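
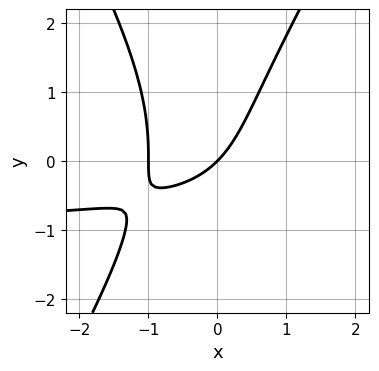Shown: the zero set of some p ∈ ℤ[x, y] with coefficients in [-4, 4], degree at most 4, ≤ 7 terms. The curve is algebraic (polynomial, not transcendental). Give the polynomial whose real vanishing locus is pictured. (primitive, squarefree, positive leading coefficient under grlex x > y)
(a) deg p = 3.
(b) Reading off the gridlines: it meets the y-axis at y = 0 (among the integer gridlines); the x-axis gridline crossings are at x ∈ {-1, 0}.
(c) Matching integer coefficients to the picture gives p.

3*x^2*y - y^3 + 3*x^2 + 3*x - 3*y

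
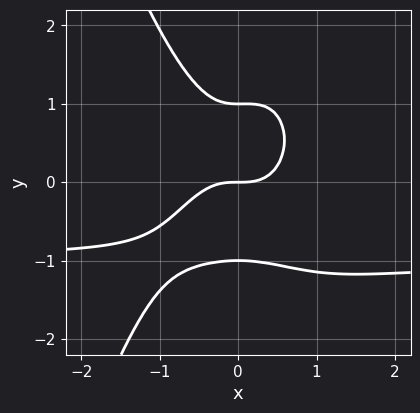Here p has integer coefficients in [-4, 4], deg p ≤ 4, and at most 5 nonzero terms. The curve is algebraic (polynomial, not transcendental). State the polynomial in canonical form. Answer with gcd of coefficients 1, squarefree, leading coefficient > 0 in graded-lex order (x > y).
3*x^3*y + 3*x^3 - x^2*y + 2*y^3 - 2*y

1. Degree: the shape is more complex than any degree-3 curve, so deg p = 4.
2. Reading off the gridlines: among the integer gridlines, it crosses the y-axis at y ∈ {-1, 0, 1}; it meets the x-axis at x = 0 (among the integer gridlines).
3. These observations pin down the coefficients.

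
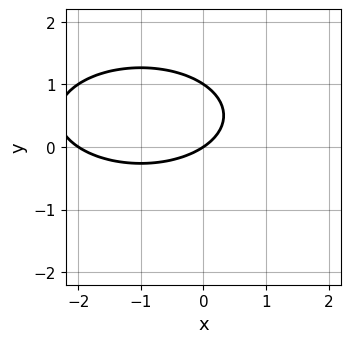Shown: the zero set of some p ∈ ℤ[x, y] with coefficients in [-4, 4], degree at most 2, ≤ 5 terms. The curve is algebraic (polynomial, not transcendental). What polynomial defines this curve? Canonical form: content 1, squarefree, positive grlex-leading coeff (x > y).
x^2 + 3*y^2 + 2*x - 3*y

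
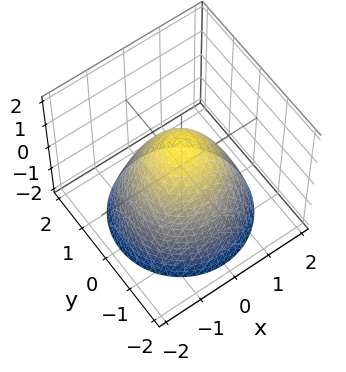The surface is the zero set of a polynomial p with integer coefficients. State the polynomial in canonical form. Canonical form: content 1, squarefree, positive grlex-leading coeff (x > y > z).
1. deg p = 2. No degree-1 surface has this shape.
2. Symmetries: rotational symmetry about the z-axis ⇒ p depends on x, y only through x² + y².
3. From the axis intercepts and sections: among the integer gridlines, it crosses the y-axis at y ∈ {-1, 1}; a circular section at z = -2 has radius between 1 and 2; it meets the z-axis at z = 1 (among the integer gridlines).
4. Assembling these constraints gives the stated polynomial. Check: (1, 0, 0) on the x-axis lies on the surface, and p(1, 0, 0) = 0. ✓

x^2 + y^2 + z - 1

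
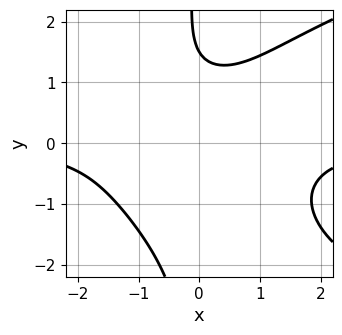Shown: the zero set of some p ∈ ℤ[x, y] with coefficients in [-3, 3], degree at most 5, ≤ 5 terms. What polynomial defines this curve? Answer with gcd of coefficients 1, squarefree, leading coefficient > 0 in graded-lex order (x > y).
deg p = 4. No degree-3 curve has this shape.
Against the integer gridlines: it misses every integer gridline on the x-axis.
Putting this together gives p.

x*y^3 - 2*x^2*y + 2*y - 3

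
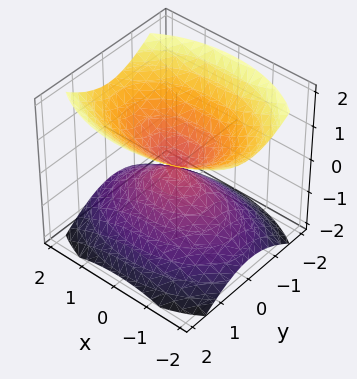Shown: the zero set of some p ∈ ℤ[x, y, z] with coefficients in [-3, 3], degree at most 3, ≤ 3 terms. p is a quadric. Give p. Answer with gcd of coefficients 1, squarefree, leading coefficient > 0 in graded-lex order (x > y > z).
First, the picture has 2 separate pieces. They look like related sheets of one shape, so recover p as a whole.
Then, degree: a double cone through the origin; a quadric, so deg p = 2.
Then, symmetries: the y ↦ −y reflection is a symmetry, so y appears only in even powers; mirror symmetry z ↦ −z ⇒ only even powers of z; it's symmetric under x → −x, forcing even powers of x.
Then, from the axis intercepts and sections: it meets the x-axis at x = 0 (among the integer gridlines); it meets the z-axis at z = 0 (among the integer gridlines); it crosses the y-axis at the gridline y = 0.
Finally, fitting integer coefficients to these (and the overall shape) gives p.

x^2 + 2*y^2 - 2*z^2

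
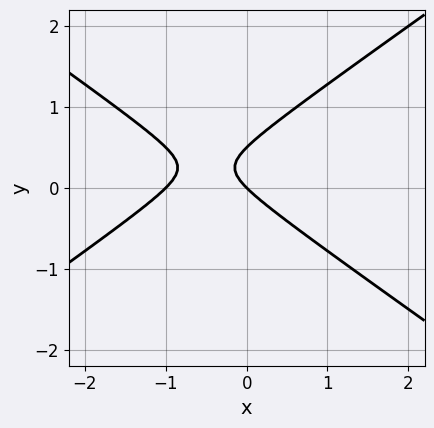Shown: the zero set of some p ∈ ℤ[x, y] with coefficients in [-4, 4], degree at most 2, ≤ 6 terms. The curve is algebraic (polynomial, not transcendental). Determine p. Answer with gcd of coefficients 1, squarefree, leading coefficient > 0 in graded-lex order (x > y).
First, degree: the shape is more complex than any degree-1 curve, so deg p = 2.
Then, observable constraints: the x-axis gridline crossings are at x ∈ {-1, 0}; it meets the y-axis at y = 0 (among the integer gridlines).
Finally, matching integer coefficients to the picture gives p.

x^2 - 2*y^2 + x + y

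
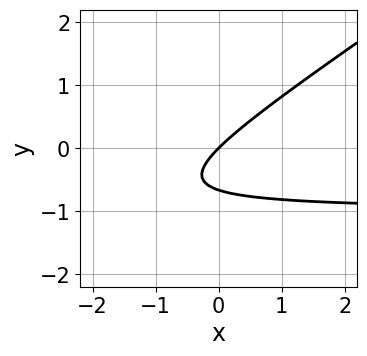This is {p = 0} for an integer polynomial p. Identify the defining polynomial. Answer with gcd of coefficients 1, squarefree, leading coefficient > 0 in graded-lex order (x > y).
2*x*y - 3*y^2 + 2*x - 2*y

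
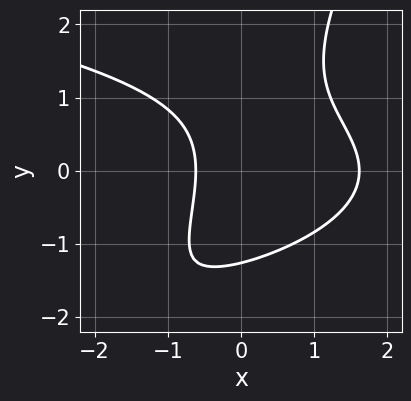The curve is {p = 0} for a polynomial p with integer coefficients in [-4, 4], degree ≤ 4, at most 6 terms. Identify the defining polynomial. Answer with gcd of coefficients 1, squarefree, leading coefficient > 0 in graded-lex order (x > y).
2*x*y^2 - y^3 + 2*x^2 - 2*x - 2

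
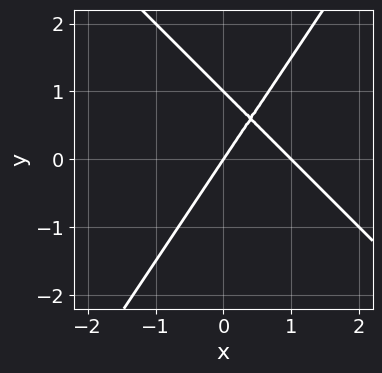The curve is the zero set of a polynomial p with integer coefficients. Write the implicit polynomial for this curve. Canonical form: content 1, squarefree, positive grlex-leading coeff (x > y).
First, the degree is 2 — the shape is more complex than any degree-1 curve.
Next, from the axis intercepts and sections: among the integer gridlines, it crosses the x-axis at x ∈ {0, 1}; among the integer gridlines, it crosses the y-axis at y ∈ {0, 1}.
Finally, these observations pin down the coefficients.

3*x^2 + x*y - 2*y^2 - 3*x + 2*y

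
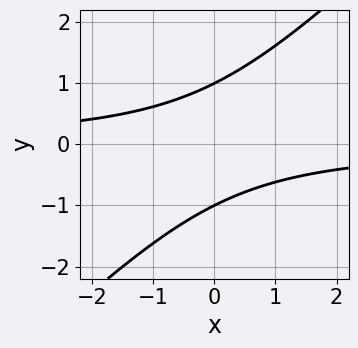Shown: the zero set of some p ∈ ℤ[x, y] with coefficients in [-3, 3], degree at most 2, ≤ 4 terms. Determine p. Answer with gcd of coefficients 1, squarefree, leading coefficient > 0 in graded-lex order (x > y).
The degree is 2 — the shape is more complex than any degree-1 curve.
Observable constraints: among the integer gridlines, it crosses the y-axis at y ∈ {-1, 1}; no x-intercept at any integer in the box.
Assembling these constraints gives the stated polynomial.

x*y - y^2 + 1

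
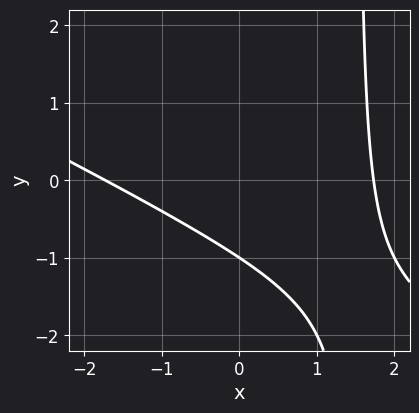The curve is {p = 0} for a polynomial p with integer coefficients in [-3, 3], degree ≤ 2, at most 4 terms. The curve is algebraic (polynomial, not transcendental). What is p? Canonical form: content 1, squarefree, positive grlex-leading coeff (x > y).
(a) Degree: no degree-1 curve has this shape, so deg p = 2.
(b) Reading off the gridlines: one y-axis crossing is at y = -1.
(c) Solving for integer coefficients yields p as stated.

x^2 + 2*x*y - 3*y - 3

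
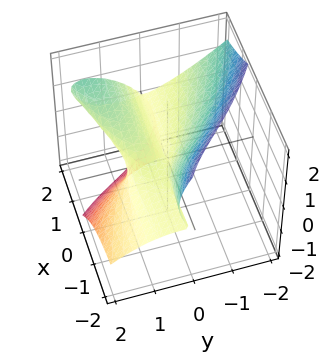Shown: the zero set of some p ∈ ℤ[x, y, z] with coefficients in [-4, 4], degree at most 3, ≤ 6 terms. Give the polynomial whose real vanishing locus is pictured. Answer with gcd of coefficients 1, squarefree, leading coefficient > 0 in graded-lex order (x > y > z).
3*x*y*z - 2*x*z^2 - 2*y^3 - 2*z^3 + 2*y^2

(a) deg p = 3. A generic line meets the surface in up to 3 points.
(b) Checking where it meets the axes: the y-axis gridline crossings are at y ∈ {0, 1}; every point of the x-axis in the box is on the surface.
(c) Together with the visible shape, these determine p as stated.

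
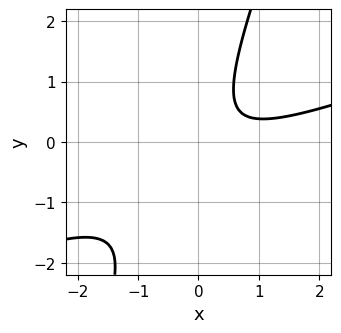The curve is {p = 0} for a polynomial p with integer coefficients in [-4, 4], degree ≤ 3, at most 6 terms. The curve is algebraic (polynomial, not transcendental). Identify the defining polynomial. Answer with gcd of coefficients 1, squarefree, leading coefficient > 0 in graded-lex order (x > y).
(a) The degree is 2 — a generic line meets the curve in up to 2 points.
(b) Observable constraints: no x-intercept at any integer in the box; it misses every integer gridline on the y-axis.
(c) Assembling these constraints gives the stated polynomial.

x^2 - 3*x*y + y^2 - x + 1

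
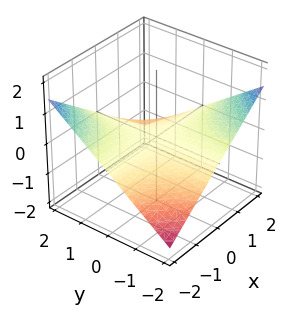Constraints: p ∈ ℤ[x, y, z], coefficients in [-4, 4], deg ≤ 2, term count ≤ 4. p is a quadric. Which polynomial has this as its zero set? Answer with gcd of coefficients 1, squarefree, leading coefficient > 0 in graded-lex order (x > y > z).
First, the degree is 2 — a hyperbolic paraboloid; a quadric.
Then, from the visible intercepts: every point of the y-axis in the box is on the surface; the visible x-axis segment lies entirely on the surface; one z-axis crossing is at z = 0.
Finally, fitting integer coefficients to these (and the overall shape) gives p.

x*y + 3*z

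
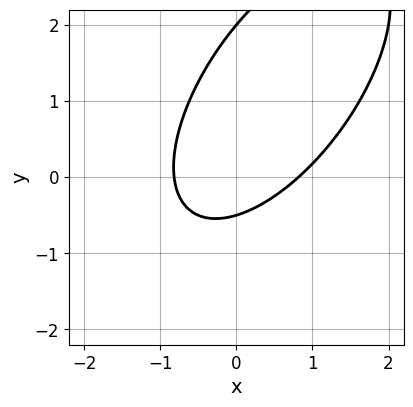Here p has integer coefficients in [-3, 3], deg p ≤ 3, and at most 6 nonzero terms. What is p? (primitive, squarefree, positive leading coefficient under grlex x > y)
1. deg p = 2.
2. Checking where it meets the axes: it meets the y-axis at y = 2 (among the integer gridlines).
3. These observations pin down the coefficients.

3*x^2 - 3*x*y + 2*y^2 - 3*y - 2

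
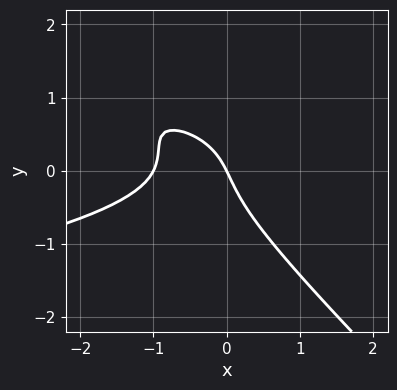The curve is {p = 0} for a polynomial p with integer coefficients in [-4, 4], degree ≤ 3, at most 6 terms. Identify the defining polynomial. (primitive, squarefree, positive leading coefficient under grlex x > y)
3*x*y^2 + 3*y^3 + 2*x^2 + 2*x + y

(a) Degree: a generic line meets the curve in up to 3 points, so deg p = 3.
(b) From the axis intercepts and sections: it meets the y-axis at y = 0 (among the integer gridlines); among the integer gridlines, it crosses the x-axis at x ∈ {-1, 0}.
(c) Matching integer coefficients to the picture gives p.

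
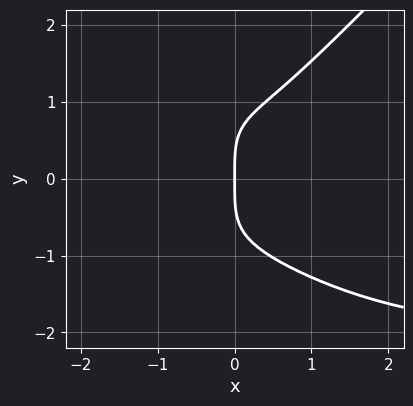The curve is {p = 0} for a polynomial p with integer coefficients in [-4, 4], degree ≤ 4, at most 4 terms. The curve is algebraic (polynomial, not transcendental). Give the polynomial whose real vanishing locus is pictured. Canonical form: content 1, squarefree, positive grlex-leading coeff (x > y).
deg p = 4. The shape is more complex than any degree-3 curve.
Reading off the gridlines: one x-axis crossing is at x = 0; it meets the y-axis at y = 0 (among the integer gridlines).
Matching integer coefficients to the picture gives p.

x^3*y - y^4 + 2*x^3 + 2*x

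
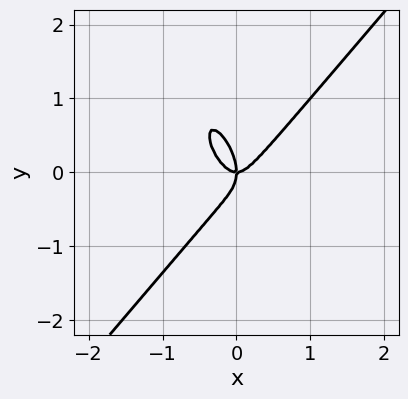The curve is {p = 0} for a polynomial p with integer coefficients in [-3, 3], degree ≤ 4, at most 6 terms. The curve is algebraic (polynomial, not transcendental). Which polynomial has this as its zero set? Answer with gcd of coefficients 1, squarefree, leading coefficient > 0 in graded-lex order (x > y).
The degree is 3 — no degree-2 curve has this shape.
Observable constraints: one x-axis crossing is at x = 0; it meets the y-axis at y = 0 (among the integer gridlines).
Putting this together gives p.

3*x^3 - x*y^2 - y^3 - x*y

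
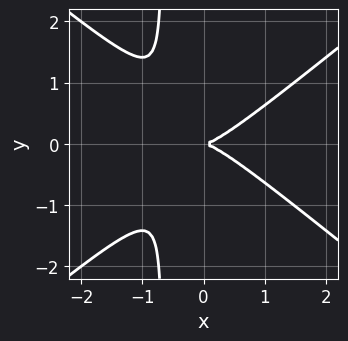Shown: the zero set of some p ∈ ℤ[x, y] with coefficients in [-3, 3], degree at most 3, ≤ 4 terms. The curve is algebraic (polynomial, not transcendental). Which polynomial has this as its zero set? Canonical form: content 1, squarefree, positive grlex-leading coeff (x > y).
2*x^3 - 3*x*y^2 - 2*y^2

First, degree: the shape is more complex than any degree-2 curve, so deg p = 3.
Next, symmetries: mirror symmetry y ↦ −y ⇒ only even powers of y.
Then, observable constraints: it meets the x-axis at x = 0 (among the integer gridlines); it meets the y-axis at y = 0 (among the integer gridlines).
Finally, together with the visible shape, these determine p as stated.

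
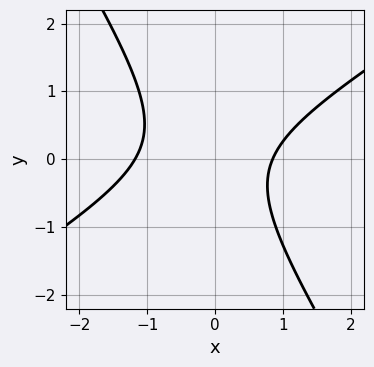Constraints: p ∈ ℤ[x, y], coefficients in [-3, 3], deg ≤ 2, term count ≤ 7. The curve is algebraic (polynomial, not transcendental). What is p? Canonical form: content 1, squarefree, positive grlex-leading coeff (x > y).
1. Degree: no degree-1 curve has this shape, so deg p = 2.
2. Reading off the gridlines: it misses every integer gridline on the y-axis.
3. Matching integer coefficients to the picture gives p.

3*x^2 - 3*x*y - 3*y^2 + x - 3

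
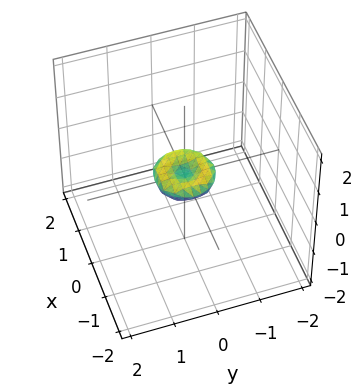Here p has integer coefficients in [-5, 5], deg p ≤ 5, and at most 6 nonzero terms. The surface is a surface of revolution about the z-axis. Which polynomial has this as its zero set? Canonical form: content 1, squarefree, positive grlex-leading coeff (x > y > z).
2*x^4 + 4*x^2*y^2 + 2*y^4 - x^2 - y^2 + 3*z^2

(a) Degree: the shape is more complex than any degree-3 surface, so deg p = 4.
(b) Symmetries: rotational symmetry about the z-axis ⇒ p depends on x, y only through x² + y².
(c) From the axis intercepts and sections: it crosses the z-axis at the gridline z = 0; a circular section at z = 0 has radius between 0 and 1; one x-axis crossing is at x = 0; it crosses the y-axis at the gridline y = 0.
(d) Assembling these constraints gives the stated polynomial.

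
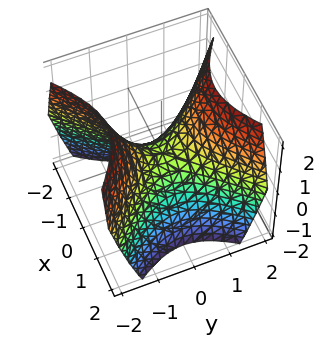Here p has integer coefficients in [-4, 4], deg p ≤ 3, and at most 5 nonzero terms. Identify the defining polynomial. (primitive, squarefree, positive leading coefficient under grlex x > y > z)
x^2 - y^2 + z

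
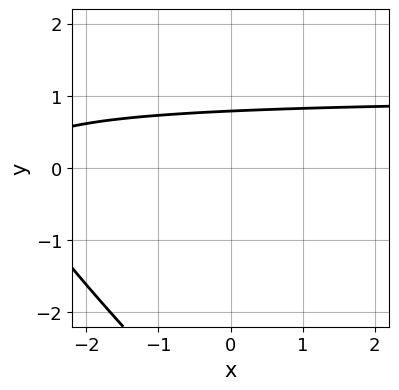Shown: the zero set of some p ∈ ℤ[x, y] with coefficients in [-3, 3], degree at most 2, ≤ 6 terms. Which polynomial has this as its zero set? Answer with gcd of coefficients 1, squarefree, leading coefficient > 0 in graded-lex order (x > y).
x*y + y^2 - x + 3*y - 3

1. deg p = 2.
2. Against the integer gridlines: no x-intercept at any integer in the box.
3. Fitting integer coefficients to these (and the overall shape) gives p.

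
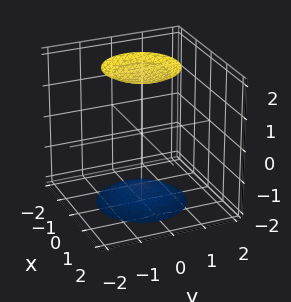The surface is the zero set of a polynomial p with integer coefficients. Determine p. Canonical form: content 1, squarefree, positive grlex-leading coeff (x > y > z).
x^2 + y^2 - z^2 + 3

First, I count 2 distinct pieces.
Next, the degree is 2 — two sheets facing apart; a quadric.
Next, by symmetry, every cross-section ⟂ z is a circle, so x, y appear only via x² + y²; the z ↦ −z reflection is a symmetry, so z appears only in even powers.
Next, observable constraints: it misses every integer gridline on the y-axis; a circular section at z = 2 has radius exactly 1; it misses every integer gridline on the x-axis.
Finally, fitting integer coefficients to these (and the overall shape) gives p.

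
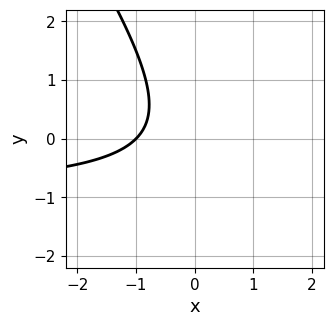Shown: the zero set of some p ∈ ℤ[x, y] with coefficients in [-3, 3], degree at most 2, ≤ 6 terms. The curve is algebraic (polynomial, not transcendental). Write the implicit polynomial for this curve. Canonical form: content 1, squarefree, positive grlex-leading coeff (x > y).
deg p = 2. The shape is more complex than any degree-1 curve.
Against the integer gridlines: it misses every integer gridline on the y-axis; it crosses the x-axis at the gridline x = -1.
The integer polynomial consistent with all of this is the stated p.

3*x*y + 2*y^2 + 3*x + 3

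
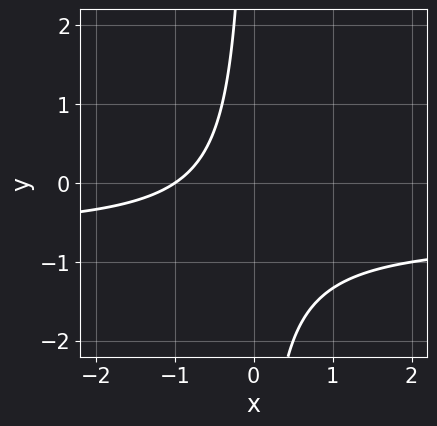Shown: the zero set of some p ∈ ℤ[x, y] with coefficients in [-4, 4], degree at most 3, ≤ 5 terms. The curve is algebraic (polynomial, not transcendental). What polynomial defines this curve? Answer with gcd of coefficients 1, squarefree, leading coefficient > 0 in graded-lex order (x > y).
First, the degree is 2 — the shape is more complex than any degree-1 curve.
Next, reading off the gridlines: the curve avoids every integer y-axis point in the box; it meets the x-axis at x = -1 (among the integer gridlines).
Finally, solving for integer coefficients yields p as stated.

3*x*y + 2*x + 2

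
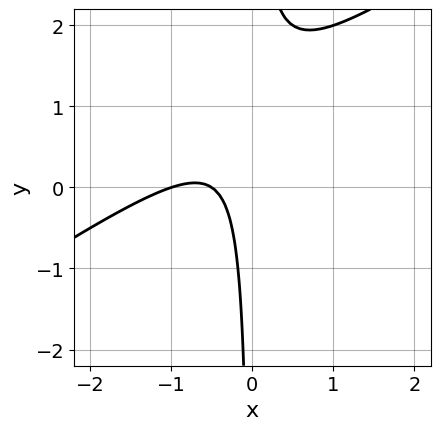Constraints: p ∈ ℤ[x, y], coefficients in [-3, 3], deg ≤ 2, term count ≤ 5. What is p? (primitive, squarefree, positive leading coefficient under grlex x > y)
(a) deg p = 2.
(b) Reading off the gridlines: one x-axis crossing is at x = -1; no y-intercept at any integer in the box.
(c) The integer polynomial consistent with all of this is the stated p.

2*x^2 - 3*x*y + 3*x + 1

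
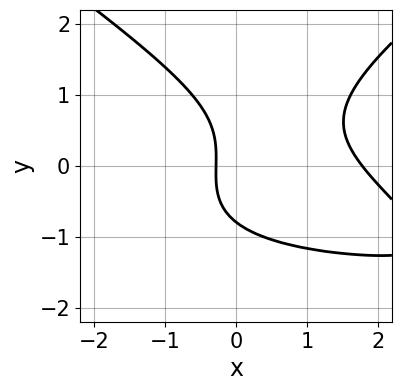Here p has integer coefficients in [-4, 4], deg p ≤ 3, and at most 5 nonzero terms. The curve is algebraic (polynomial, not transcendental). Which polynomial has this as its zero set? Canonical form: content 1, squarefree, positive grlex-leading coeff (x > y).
First, the degree is 3 — the shape is more complex than any degree-2 curve.
Finally, the integer polynomial consistent with all of this is the stated p.

x^2*y - 2*y^3 + 2*x^2 - 3*x - 1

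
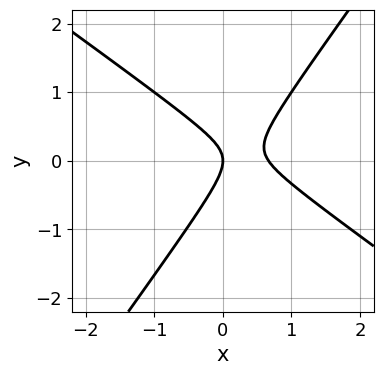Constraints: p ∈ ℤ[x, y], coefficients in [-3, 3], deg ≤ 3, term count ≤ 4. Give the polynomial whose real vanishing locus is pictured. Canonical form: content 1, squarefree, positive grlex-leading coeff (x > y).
3*x^2 + 2*x*y - 3*y^2 - 2*x

1. Degree: no degree-1 curve has this shape, so deg p = 2.
2. From the visible intercepts: one x-axis crossing is at x = 0; it meets the y-axis at y = 0 (among the integer gridlines).
3. Fitting integer coefficients to these (and the overall shape) gives p.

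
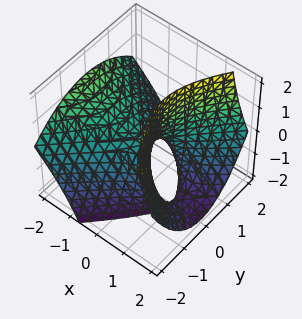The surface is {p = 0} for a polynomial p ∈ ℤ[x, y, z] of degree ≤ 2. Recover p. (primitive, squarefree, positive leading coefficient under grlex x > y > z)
The degree is 2 — no degree-1 surface has this shape.
Against the integer gridlines: it meets the z-axis at z = 0 (among the integer gridlines); it meets the x-axis at x = 0 (among the integer gridlines); it crosses the y-axis at the gridline y = 0.
Assembling these constraints gives the stated polynomial.

2*x^2 + 3*x*z - 2*y^2 - 2*z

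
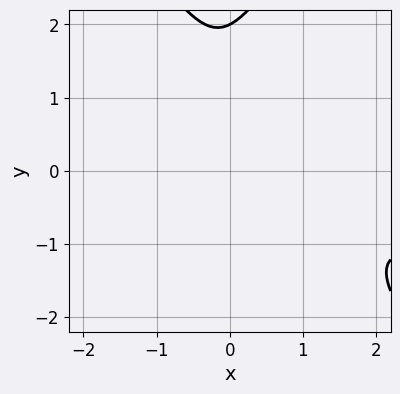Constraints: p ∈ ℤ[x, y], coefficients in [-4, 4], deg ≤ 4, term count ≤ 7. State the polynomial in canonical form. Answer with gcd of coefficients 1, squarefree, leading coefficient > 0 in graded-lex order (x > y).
1. The degree is 3 — a generic line meets the curve in up to 3 points.
2. Against the integer gridlines: it crosses the y-axis at the gridline y = 2.
3. Assembling these constraints gives the stated polynomial.

2*x^2*y - y^3 + 2*x^2 + x*y + 2*y^2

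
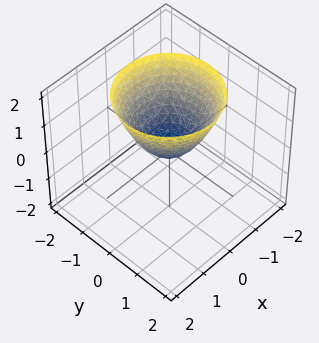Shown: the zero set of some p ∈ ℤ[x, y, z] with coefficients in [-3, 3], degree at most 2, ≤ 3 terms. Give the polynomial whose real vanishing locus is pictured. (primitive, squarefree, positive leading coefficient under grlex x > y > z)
x^2 + y^2 - z

(a) Degree: a single bowl opening along one axis; a quadric, so deg p = 2.
(b) Symmetries: the z-axis is an axis of rotation, so x and y enter only as x² + y².
(c) Reading off the gridlines: it crosses the z-axis at the gridline z = 0; it meets the x-axis at x = 0 (among the integer gridlines); a circular section at z = 2 has radius between 1 and 2.
(d) Together with the visible shape, these determine p as stated.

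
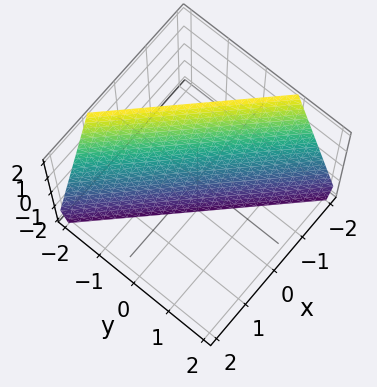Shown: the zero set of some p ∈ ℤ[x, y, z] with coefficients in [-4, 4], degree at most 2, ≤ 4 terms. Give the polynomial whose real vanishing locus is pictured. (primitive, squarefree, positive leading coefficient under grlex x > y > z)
First, the degree is 1 — every cross-section is a straight line — this is a plane.
Then, reading off the gridlines: one z-axis crossing is at z = -2.
Finally, solving for integer coefficients yields p as stated.

3*x + 3*y + z + 2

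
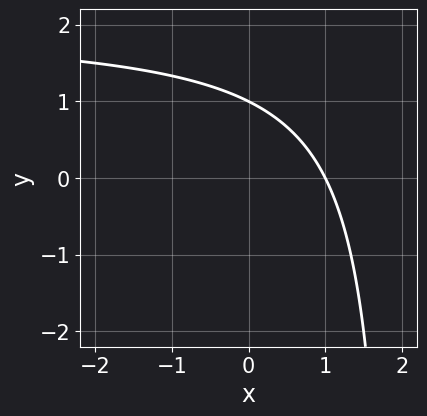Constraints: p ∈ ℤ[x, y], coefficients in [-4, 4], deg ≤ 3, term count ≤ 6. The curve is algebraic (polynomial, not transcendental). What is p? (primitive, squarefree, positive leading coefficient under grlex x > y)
x*y - 2*x - 2*y + 2

1. The degree is 2 — no degree-1 curve has this shape.
2. Checking where it meets the axes: one y-axis crossing is at y = 1; one x-axis crossing is at x = 1.
3. Matching integer coefficients to the picture gives p.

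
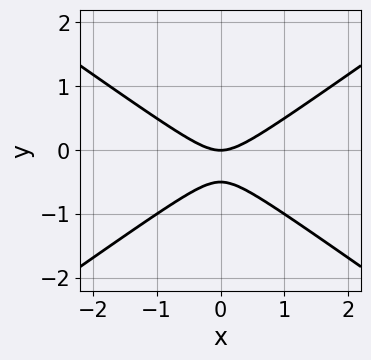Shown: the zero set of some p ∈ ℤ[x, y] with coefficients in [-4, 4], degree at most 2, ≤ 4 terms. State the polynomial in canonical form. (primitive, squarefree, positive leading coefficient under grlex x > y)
x^2 - 2*y^2 - y

deg p = 2. No degree-1 curve has this shape.
Symmetries: mirror symmetry x ↦ −x ⇒ only even powers of x.
From the axis intercepts and sections: it meets the y-axis at y = 0 (among the integer gridlines); it crosses the x-axis at the gridline x = 0.
Assembling these constraints gives the stated polynomial.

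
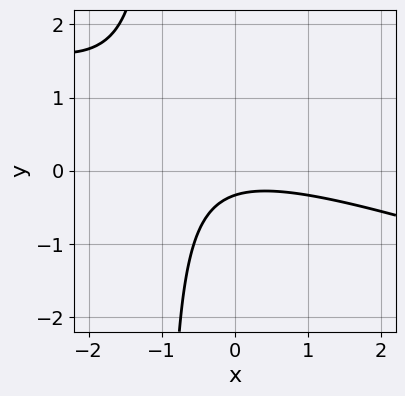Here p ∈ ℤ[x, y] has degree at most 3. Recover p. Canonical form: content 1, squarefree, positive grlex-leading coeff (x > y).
x^2 + 3*x*y + 3*y + 1

deg p = 2. A generic line meets the curve in up to 2 points.
From the axis intercepts and sections: it misses every integer gridline on the x-axis.
These observations pin down the coefficients.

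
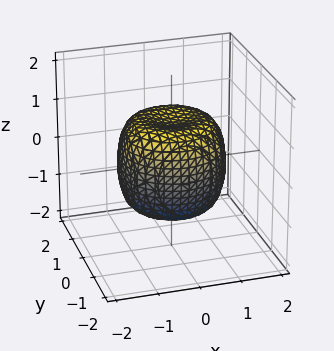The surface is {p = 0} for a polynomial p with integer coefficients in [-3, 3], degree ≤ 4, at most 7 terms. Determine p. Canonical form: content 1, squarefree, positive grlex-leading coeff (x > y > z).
x^4 + 2*x^2*y^2 + y^4 - x^2 - y^2 + z^2 - 1

deg p = 4. No degree-3 surface has this shape.
Symmetry: the z-axis is an axis of rotation, so x and y enter only as x² + y².
Against the integer gridlines: the z-axis gridline crossings are at z ∈ {-1, 1}; a circular section at z = 0 has radius between 1 and 2.
Matching integer coefficients to the picture gives p.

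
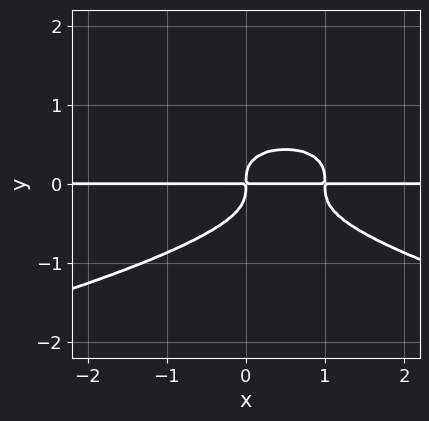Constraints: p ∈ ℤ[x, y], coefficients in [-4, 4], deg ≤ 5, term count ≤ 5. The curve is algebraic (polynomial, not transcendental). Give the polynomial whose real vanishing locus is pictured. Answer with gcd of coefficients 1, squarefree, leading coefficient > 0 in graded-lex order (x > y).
3*y^4 + x^2*y - x*y

(a) Degree: a generic line meets the curve in up to 4 points, so deg p = 4.
(b) Observable constraints: every point of the x-axis in the box is on the curve.
(c) Matching integer coefficients to the picture gives p.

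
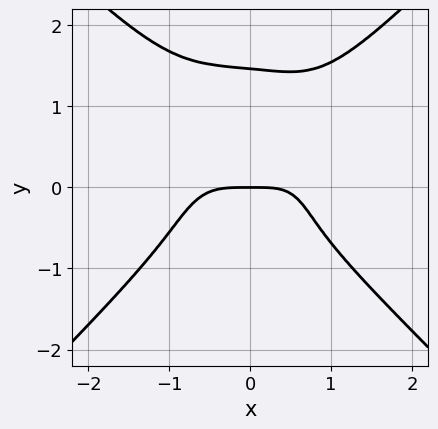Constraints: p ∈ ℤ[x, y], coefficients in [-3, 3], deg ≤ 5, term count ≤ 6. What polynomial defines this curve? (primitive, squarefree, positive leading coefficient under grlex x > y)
3*x^4 - 3*y^4 + 3*y^3 - x*y + 3*y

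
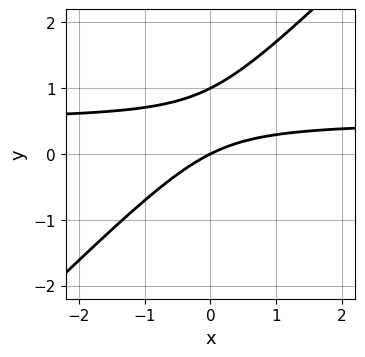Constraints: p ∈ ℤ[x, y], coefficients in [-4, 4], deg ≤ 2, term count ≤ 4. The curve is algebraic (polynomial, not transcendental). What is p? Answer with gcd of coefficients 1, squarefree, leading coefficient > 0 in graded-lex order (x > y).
1. Degree: no degree-1 curve has this shape, so deg p = 2.
2. Checking where it meets the axes: the y-axis gridline crossings are at y ∈ {0, 1}; it meets the x-axis at x = 0 (among the integer gridlines).
3. These observations pin down the coefficients.

2*x*y - 2*y^2 - x + 2*y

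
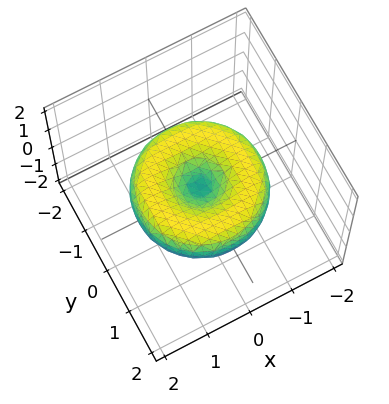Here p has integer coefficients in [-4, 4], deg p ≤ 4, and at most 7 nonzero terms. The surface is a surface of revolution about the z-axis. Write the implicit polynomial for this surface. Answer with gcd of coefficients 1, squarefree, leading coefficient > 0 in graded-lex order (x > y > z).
First, the degree is 4 — the shape is more complex than any degree-3 surface.
Then, symmetry: every cross-section ⟂ z is a circle, so x, y appear only via x² + y².
Next, checking where it meets the axes: one y-axis crossing is at y = 0; it crosses the z-axis at the gridline z = 0; it crosses the x-axis at the gridline x = 0.
Finally, the integer polynomial consistent with all of this is the stated p.

x^4 + 2*x^2*y^2 + y^4 - 2*x^2 - 2*y^2 + 3*z^2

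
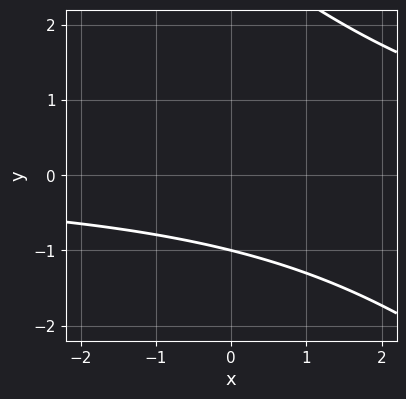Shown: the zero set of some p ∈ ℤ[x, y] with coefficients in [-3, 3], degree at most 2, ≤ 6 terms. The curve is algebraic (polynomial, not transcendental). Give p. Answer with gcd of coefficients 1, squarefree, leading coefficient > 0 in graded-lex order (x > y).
(a) Degree: the shape is more complex than any degree-1 curve, so deg p = 2.
(b) Checking where it meets the axes: it meets the y-axis at y = -1 (among the integer gridlines); it misses every integer gridline on the x-axis.
(c) Together with the visible shape, these determine p as stated.

x*y + y^2 - 2*y - 3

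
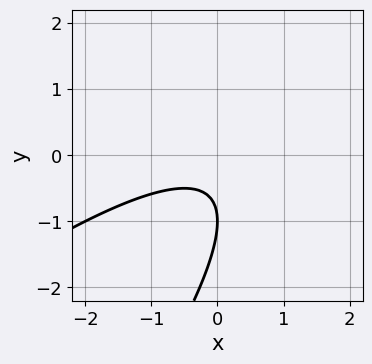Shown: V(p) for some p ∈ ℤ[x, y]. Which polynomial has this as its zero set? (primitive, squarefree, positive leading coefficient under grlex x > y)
x^2 - 2*x*y + y^2 + 2*y + 1

The degree is 2 — the shape is more complex than any degree-1 curve.
Checking where it meets the axes: the curve avoids every integer x-axis point in the box; it crosses the y-axis at the gridline y = -1.
Putting this together gives p.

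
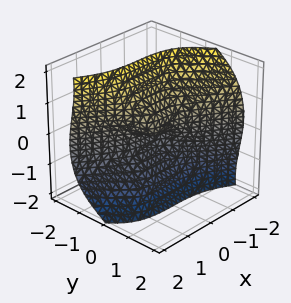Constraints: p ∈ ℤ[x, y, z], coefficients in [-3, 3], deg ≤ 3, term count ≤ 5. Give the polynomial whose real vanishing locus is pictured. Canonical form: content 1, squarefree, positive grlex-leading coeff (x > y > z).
x^3 + 3*y^3 + 2*y*z^2 + z^3 - z

(a) Degree: a generic line meets the surface in up to 3 points, so deg p = 3.
(b) Reading off the gridlines: among the integer gridlines, it crosses the z-axis at z ∈ {-1, 0, 1}; it meets the y-axis at y = 0 (among the integer gridlines); it crosses the x-axis at the gridline x = 0.
(c) Matching integer coefficients to the picture gives p.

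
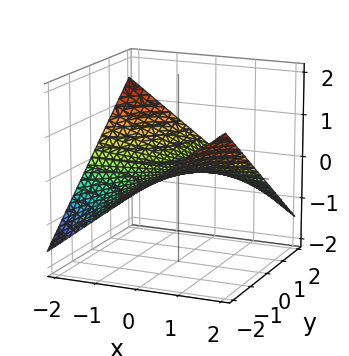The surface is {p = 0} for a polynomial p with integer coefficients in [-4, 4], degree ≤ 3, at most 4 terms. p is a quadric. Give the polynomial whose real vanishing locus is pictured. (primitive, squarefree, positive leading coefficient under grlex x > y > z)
(a) Degree: a hyperbolic paraboloid; a quadric, so deg p = 2.
(b) Against the integer gridlines: every point of the y-axis in the box is on the surface; every point of the x-axis in the box is on the surface.
(c) Fitting integer coefficients to these (and the overall shape) gives p.

x*y + 3*z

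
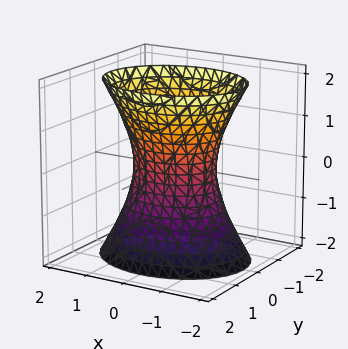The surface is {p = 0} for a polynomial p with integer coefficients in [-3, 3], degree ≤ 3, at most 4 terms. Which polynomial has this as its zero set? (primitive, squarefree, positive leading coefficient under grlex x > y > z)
2*x^2 + 3*y^2 - z^2 - 2

1. Degree: an hourglass — one-sheet hyperboloid; a quadric, so deg p = 2.
2. Symmetries: it's symmetric under x → −x, forcing even powers of x; mirror symmetry y ↦ −y ⇒ only even powers of y; mirror symmetry z ↦ −z ⇒ only even powers of z.
3. From the axis intercepts and sections: no z-intercept at any integer in the box; among the integer gridlines, it crosses the x-axis at x ∈ {-1, 1}.
4. Putting this together gives p.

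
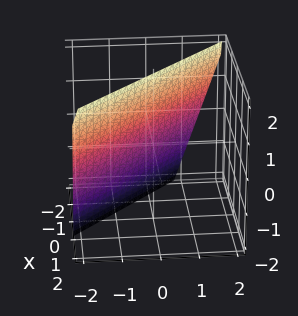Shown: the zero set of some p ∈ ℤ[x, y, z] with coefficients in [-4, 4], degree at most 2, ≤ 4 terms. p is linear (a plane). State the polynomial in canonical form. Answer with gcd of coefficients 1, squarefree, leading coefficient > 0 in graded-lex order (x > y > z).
3*x + 3*y - z + 2

(a) Degree: the surface is flat (a plane), so deg p = 1.
(b) Observable constraints: it meets the z-axis at z = 2 (among the integer gridlines).
(c) Matching integer coefficients to the picture gives p.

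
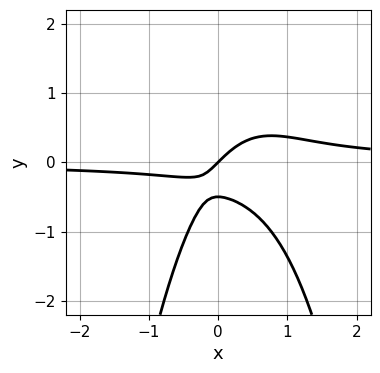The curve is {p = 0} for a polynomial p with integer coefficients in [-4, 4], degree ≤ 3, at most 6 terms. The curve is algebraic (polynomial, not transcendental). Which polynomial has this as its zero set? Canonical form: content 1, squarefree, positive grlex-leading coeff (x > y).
1. The degree is 3 — a generic line meets the curve in up to 3 points.
2. Observable constraints: it crosses the x-axis at the gridline x = 0; it meets the y-axis at y = 0 (among the integer gridlines).
3. Assembling these constraints gives the stated polynomial.

3*x^2*y - 2*x*y + 2*y^2 - x + y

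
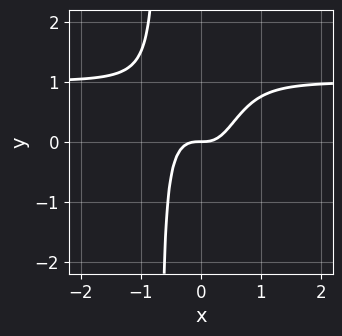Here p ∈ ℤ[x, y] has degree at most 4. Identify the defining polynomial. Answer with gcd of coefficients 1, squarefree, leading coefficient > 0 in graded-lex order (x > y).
3*x^3*y - 3*x^3 + y

1. deg p = 4.
2. Observable constraints: one x-axis crossing is at x = 0; it meets the y-axis at y = 0 (among the integer gridlines).
3. The integer polynomial consistent with all of this is the stated p.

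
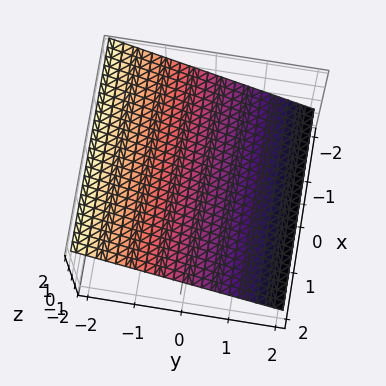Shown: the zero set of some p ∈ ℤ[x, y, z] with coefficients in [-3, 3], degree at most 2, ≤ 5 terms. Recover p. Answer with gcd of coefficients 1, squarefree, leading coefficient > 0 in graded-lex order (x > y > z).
2*y + 3*z - 2

deg p = 1.
Against the integer gridlines: it meets the y-axis at y = 1 (among the integer gridlines); it misses every integer gridline on the x-axis.
Fitting integer coefficients to these (and the overall shape) gives p.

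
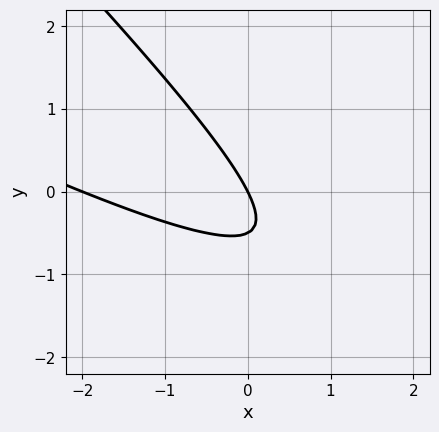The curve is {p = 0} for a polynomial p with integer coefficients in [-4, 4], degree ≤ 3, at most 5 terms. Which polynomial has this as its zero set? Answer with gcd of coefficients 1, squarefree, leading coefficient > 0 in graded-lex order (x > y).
(a) The degree is 2 — no degree-1 curve has this shape.
(b) Observable constraints: the x-axis gridline crossings are at x ∈ {-2, 0}; one y-axis crossing is at y = 0.
(c) Fitting integer coefficients to these (and the overall shape) gives p.

x^2 + 3*x*y + 2*y^2 + 2*x + y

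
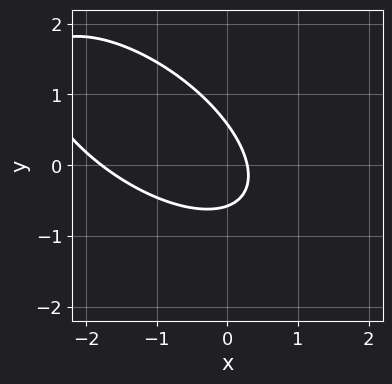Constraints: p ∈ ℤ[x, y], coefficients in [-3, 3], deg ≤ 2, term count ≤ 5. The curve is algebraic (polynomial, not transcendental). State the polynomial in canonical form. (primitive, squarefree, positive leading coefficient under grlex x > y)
First, the degree is 2 — no degree-1 curve has this shape.
Finally, the integer polynomial consistent with all of this is the stated p.

2*x^2 + 3*x*y + 3*y^2 + 3*x - 1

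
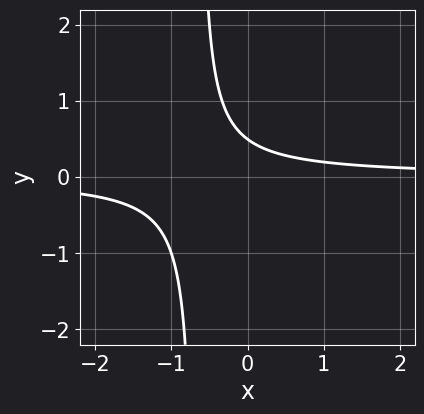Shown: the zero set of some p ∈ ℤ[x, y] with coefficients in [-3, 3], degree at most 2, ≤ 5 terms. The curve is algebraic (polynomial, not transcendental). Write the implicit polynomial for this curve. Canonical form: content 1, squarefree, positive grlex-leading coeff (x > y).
3*x*y + 2*y - 1

First, degree: no degree-1 curve has this shape, so deg p = 2.
Next, reading off the gridlines: it misses every integer gridline on the x-axis.
Finally, these observations pin down the coefficients.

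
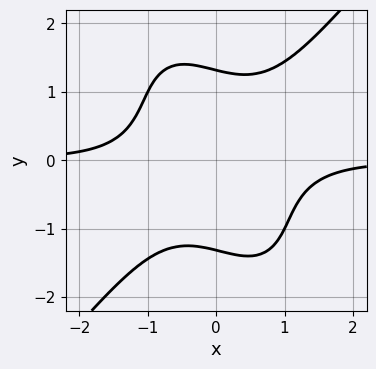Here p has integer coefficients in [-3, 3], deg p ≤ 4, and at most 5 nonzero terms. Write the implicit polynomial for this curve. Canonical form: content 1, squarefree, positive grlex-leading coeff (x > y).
The degree is 4 — the shape is more complex than any degree-3 curve.
From the visible intercepts: it misses every integer gridline on the x-axis.
These observations pin down the coefficients.

3*x^3*y - x*y^3 - y^4 + 3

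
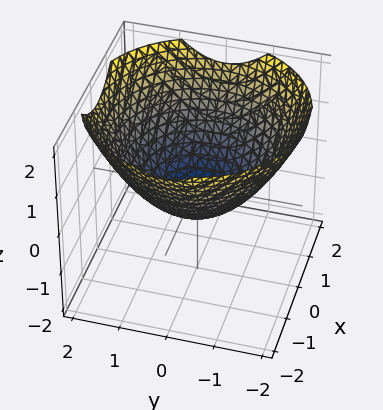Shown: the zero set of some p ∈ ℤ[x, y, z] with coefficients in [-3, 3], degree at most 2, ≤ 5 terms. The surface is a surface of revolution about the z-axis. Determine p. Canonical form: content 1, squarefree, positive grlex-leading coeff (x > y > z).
x^2 + y^2 - 2*z - 1

(a) deg p = 2.
(b) Symmetries: every cross-section ⟂ z is a circle, so x, y appear only via x² + y².
(c) Reading off the gridlines: among the integer gridlines, it crosses the x-axis at x ∈ {-1, 1}; the y-axis gridline crossings are at y ∈ {-1, 1}.
(d) Putting this together gives p.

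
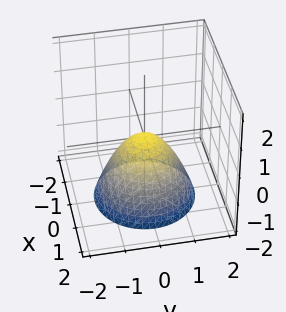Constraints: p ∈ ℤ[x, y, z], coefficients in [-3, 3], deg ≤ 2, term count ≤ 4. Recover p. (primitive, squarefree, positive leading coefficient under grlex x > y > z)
Degree: a paraboloid; a quadric, so deg p = 2.
By symmetry, the surface is invariant under rotation about z: p = q(x² + y², z).
From the axis intercepts and sections: a circular section at z = -1 has radius exactly 1; it crosses the x-axis at the gridline x = 0.
Fitting integer coefficients to these (and the overall shape) gives p.

x^2 + y^2 + z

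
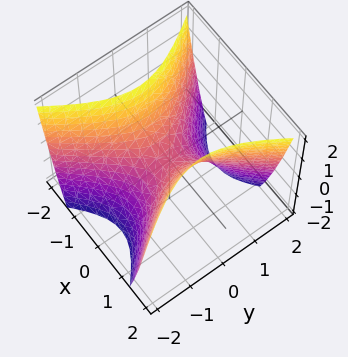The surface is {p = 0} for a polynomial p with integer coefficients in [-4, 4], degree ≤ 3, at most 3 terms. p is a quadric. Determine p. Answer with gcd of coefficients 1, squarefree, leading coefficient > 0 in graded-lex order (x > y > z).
3*x^2 - 2*y^2 - 2*z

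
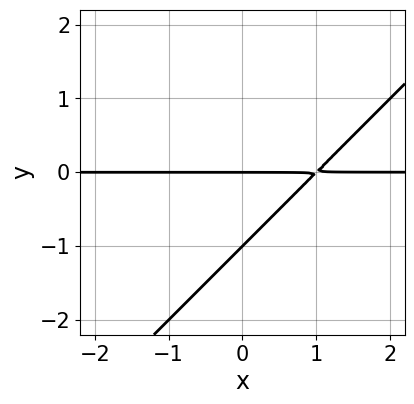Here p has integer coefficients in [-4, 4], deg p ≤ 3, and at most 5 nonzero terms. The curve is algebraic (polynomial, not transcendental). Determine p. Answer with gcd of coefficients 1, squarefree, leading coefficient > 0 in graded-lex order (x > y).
deg p = 2. A generic line meets the curve in up to 2 points.
Observable constraints: the y-axis gridline crossings are at y ∈ {-1, 0}; every point of the x-axis in the box is on the curve.
Together with the visible shape, these determine p as stated.

x*y - y^2 - y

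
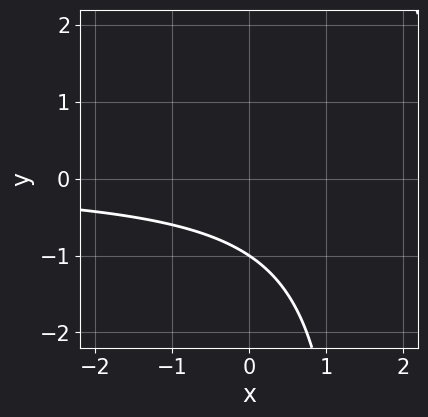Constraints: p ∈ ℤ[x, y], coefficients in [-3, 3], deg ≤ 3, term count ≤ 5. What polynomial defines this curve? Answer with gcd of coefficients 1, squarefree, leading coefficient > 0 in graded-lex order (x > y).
2*x*y - 3*y - 3

(a) Degree: no degree-1 curve has this shape, so deg p = 2.
(b) From the visible intercepts: the curve avoids every integer x-axis point in the box; it meets the y-axis at y = -1 (among the integer gridlines).
(c) These observations pin down the coefficients.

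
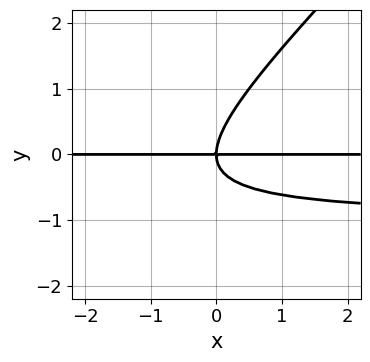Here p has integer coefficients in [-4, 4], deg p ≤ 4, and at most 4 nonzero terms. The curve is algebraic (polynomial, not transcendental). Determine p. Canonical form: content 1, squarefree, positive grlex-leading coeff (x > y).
1. The degree is 3 — the shape is more complex than any degree-2 curve.
2. From the visible intercepts: it meets the y-axis at y = 0 (among the integer gridlines); every point of the x-axis in the box is on the curve.
3. Matching integer coefficients to the picture gives p.

x*y^2 - y^3 + x*y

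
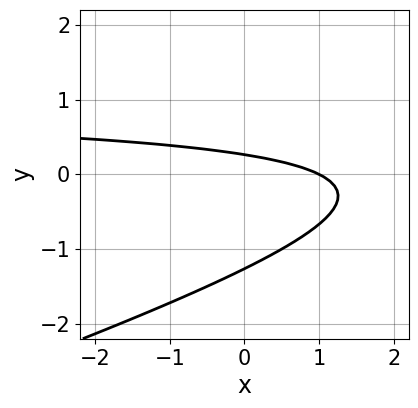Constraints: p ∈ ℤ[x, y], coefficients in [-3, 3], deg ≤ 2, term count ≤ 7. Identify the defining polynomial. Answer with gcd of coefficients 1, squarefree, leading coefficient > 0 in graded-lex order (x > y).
1. Degree: the shape is more complex than any degree-1 curve, so deg p = 2.
2. From the visible intercepts: it meets the x-axis at x = 1 (among the integer gridlines).
3. Assembling these constraints gives the stated polynomial.

x*y - 3*y^2 - x - 3*y + 1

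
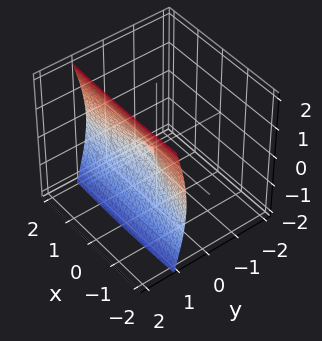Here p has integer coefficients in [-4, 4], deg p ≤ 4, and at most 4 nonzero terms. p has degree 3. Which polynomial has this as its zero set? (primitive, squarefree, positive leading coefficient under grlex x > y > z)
x^2*y + 3*y^3 - x^2 - z^2

First, degree: the shape is more complex than any degree-2 surface, so deg p = 3.
Next, from the axis intercepts and sections: one y-axis crossing is at y = 0; one x-axis crossing is at x = 0; one z-axis crossing is at z = 0.
Finally, the integer polynomial consistent with all of this is the stated p.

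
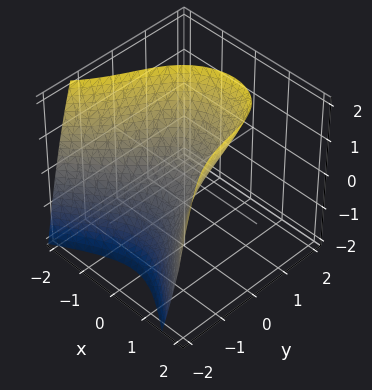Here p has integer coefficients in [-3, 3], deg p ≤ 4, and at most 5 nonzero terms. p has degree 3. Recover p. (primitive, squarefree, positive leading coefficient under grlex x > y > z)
The degree is 3 — the shape is more complex than any degree-2 surface.
Checking where it meets the axes: one x-axis crossing is at x = 0; it meets the z-axis at z = 0 (among the integer gridlines); one y-axis crossing is at y = 0.
Matching integer coefficients to the picture gives p.

y^3 + 3*x^2 - x*y + 3*y - 3*z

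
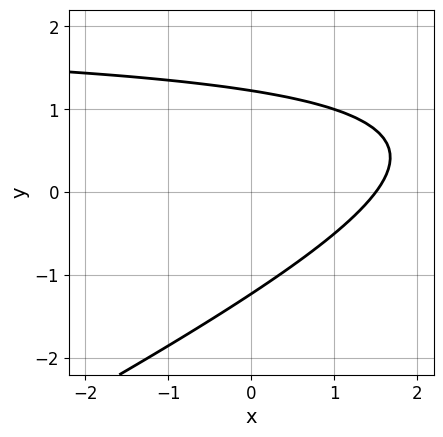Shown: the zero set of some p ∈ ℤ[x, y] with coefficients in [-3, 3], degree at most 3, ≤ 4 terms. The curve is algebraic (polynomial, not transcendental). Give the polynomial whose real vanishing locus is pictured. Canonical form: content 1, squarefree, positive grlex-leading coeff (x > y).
x*y - 2*y^2 - 2*x + 3

1. Degree: no degree-1 curve has this shape, so deg p = 2.
2. Putting this together gives p.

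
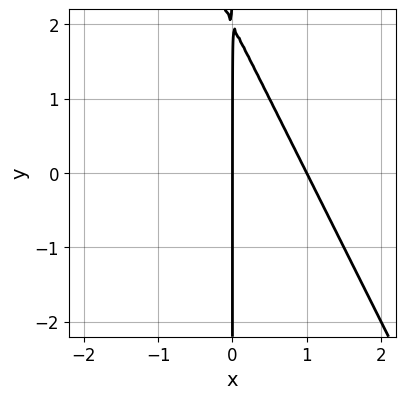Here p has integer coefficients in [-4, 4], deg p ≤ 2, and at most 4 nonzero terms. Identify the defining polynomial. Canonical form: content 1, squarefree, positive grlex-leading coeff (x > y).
1. The degree is 2 — a generic line meets the curve in up to 2 points.
2. Reading off the gridlines: among the integer gridlines, it crosses the x-axis at x ∈ {0, 1}; every point of the y-axis in the box is on the curve.
3. Putting this together gives p.

2*x^2 + x*y - 2*x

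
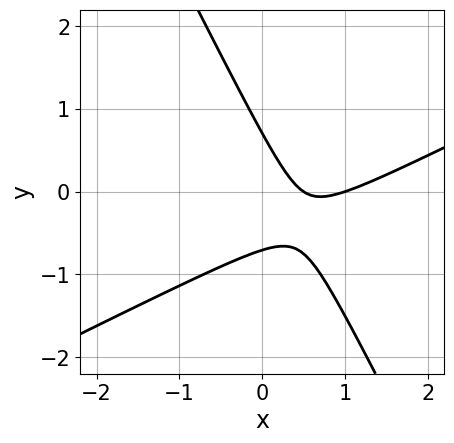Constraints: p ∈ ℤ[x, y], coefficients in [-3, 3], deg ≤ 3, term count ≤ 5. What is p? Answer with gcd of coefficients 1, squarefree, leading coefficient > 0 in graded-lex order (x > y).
2*x^2 - 3*x*y - 2*y^2 - 3*x + 1

1. Degree: the shape is more complex than any degree-1 curve, so deg p = 2.
2. Reading off the gridlines: one x-axis crossing is at x = 1.
3. Solving for integer coefficients yields p as stated.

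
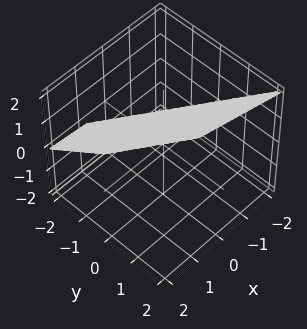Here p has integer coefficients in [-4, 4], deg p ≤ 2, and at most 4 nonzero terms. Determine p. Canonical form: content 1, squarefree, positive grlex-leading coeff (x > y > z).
2*x + 3*y - 2*z + 2

1. deg p = 1. Every cross-section is a straight line — this is a plane.
2. Observable constraints: it meets the z-axis at z = 1 (among the integer gridlines); one x-axis crossing is at x = -1.
3. Assembling these constraints gives the stated polynomial.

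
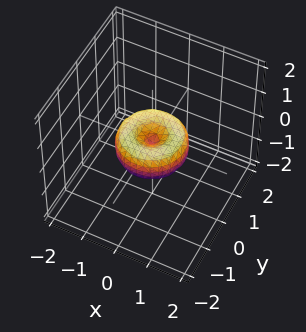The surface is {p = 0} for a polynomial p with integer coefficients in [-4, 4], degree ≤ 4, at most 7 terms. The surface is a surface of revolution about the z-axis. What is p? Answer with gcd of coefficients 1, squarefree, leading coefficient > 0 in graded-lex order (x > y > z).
x^4 + 2*x^2*y^2 + y^4 - x^2 - y^2 + z^2

First, deg p = 4.
Then, by symmetry, the z-axis is an axis of rotation, so x and y enter only as x² + y².
Next, from the visible intercepts: the y-axis gridline crossings are at y ∈ {-1, 0, 1}; a circular section at z = 0 has radius exactly 1; the x-axis gridline crossings are at x ∈ {-1, 0, 1}; it crosses the z-axis at the gridline z = 0.
Finally, matching integer coefficients to the picture gives p.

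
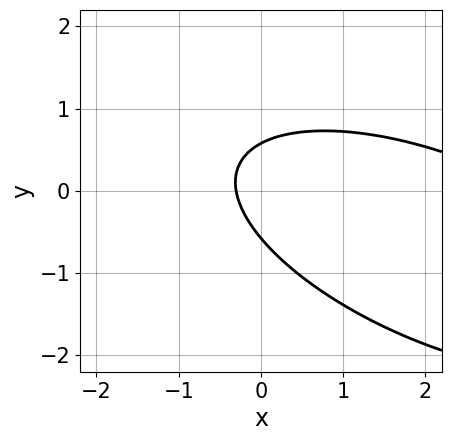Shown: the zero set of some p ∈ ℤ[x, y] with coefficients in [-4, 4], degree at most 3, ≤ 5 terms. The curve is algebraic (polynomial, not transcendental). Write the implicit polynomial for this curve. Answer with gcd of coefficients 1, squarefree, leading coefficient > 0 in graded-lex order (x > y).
x^2 + 2*x*y + 3*y^2 - 3*x - 1

1. The degree is 2 — no degree-1 curve has this shape.
2. Solving for integer coefficients yields p as stated.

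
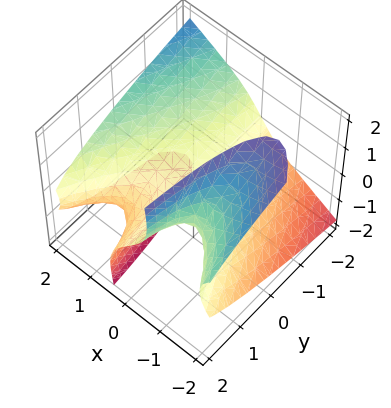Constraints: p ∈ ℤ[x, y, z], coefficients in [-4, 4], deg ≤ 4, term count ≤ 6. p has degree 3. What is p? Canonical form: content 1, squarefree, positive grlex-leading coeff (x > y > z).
First, degree: no degree-2 surface has this shape, so deg p = 3.
Next, checking where it meets the axes: it meets the x-axis at x = 0 (among the integer gridlines); one z-axis crossing is at z = 0; every point of the y-axis in the box is on the surface.
Finally, these observations pin down the coefficients.

x^3 - 2*x*z^2 - 2*x*y - 3*z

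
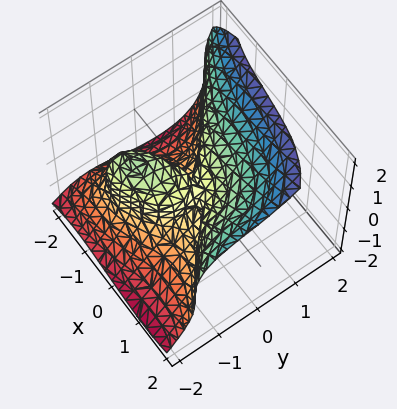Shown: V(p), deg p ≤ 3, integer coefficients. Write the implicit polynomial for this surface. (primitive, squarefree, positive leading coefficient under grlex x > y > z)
x^3 + 2*y^3 - 2*z^3 + 2*x*y + 2*y^2

The degree is 3 — no degree-2 surface has this shape.
Observable constraints: it meets the x-axis at x = 0 (among the integer gridlines); the y-axis gridline crossings are at y ∈ {-1, 0}; it meets the z-axis at z = 0 (among the integer gridlines).
These observations pin down the coefficients.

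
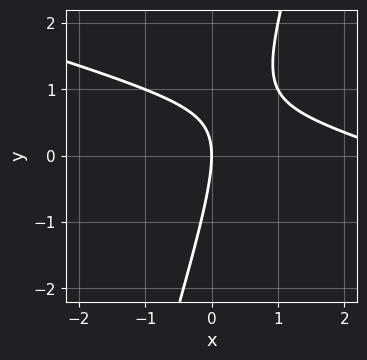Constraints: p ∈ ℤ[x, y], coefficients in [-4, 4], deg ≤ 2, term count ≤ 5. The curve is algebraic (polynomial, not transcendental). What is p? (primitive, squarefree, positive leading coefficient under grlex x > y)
x^2 + 3*x*y - y^2 - 3*x

1. The degree is 2 — no degree-1 curve has this shape.
2. Against the integer gridlines: one x-axis crossing is at x = 0; it meets the y-axis at y = 0 (among the integer gridlines).
3. Assembling these constraints gives the stated polynomial.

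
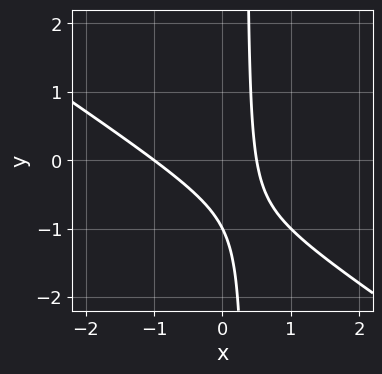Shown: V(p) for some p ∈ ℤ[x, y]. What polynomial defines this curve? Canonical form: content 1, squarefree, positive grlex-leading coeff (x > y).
(a) The degree is 2 — a generic line meets the curve in up to 2 points.
(b) Against the integer gridlines: it crosses the y-axis at the gridline y = -1; it meets the x-axis at x = -1 (among the integer gridlines).
(c) Assembling these constraints gives the stated polynomial.

2*x^2 + 3*x*y + x - y - 1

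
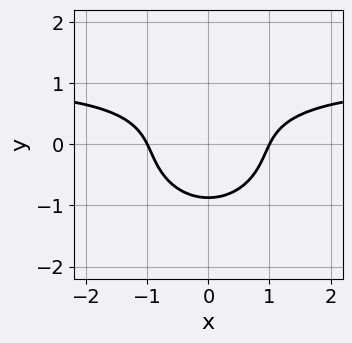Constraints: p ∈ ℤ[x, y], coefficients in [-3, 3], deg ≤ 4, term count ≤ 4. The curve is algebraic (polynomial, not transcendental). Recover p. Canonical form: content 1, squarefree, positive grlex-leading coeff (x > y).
2*x^2*y + 3*y^3 - 2*x^2 + 2

First, the degree is 3 — a generic line meets the curve in up to 3 points.
Then, symmetries: the x ↦ −x reflection is a symmetry, so x appears only in even powers.
Next, from the axis intercepts and sections: the x-axis gridline crossings are at x ∈ {-1, 1}.
Finally, together with the visible shape, these determine p as stated.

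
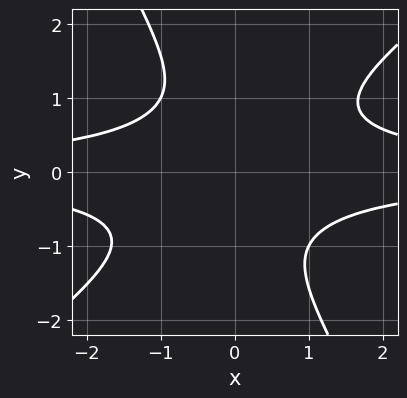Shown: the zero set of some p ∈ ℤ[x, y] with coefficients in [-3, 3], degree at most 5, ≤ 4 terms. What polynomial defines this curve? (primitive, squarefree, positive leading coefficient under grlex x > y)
deg p = 4. The shape is more complex than any degree-3 curve.
Checking where it meets the axes: it misses every integer gridline on the y-axis; it misses every integer gridline on the x-axis.
The integer polynomial consistent with all of this is the stated p.

3*x^2*y^2 - 2*x*y^3 - 2*y^4 - 3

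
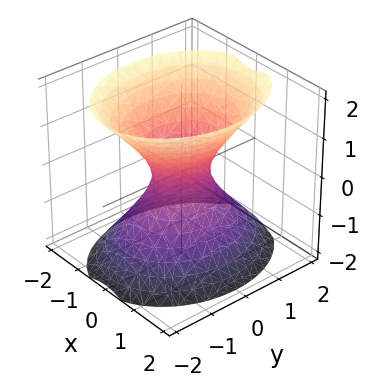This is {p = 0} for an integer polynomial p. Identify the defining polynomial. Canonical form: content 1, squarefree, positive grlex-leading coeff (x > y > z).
1. The degree is 2 — one connected sheet with a waist; a quadric.
2. Symmetries: the y ↦ −y reflection is a symmetry, so y appears only in even powers; mirror symmetry z ↦ −z ⇒ only even powers of z; the x ↦ −x reflection is a symmetry, so x appears only in even powers.
3. Observable constraints: it misses every integer gridline on the z-axis.
4. The integer polynomial consistent with all of this is the stated p.

3*x^2 + 2*y^2 - 2*z^2 - 1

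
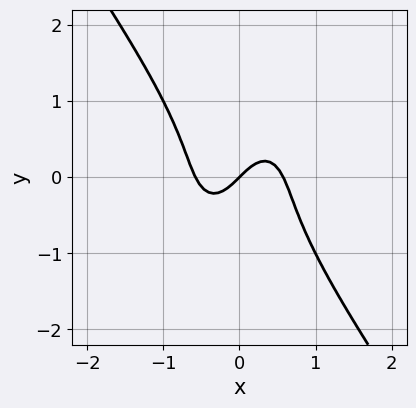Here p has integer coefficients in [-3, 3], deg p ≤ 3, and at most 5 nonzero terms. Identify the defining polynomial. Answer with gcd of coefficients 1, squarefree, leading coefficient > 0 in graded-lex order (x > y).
3*x^3 + y^3 - x + y

(a) Degree: no degree-2 curve has this shape, so deg p = 3.
(b) Checking where it meets the axes: one x-axis crossing is at x = 0; it crosses the y-axis at the gridline y = 0.
(c) Fitting integer coefficients to these (and the overall shape) gives p.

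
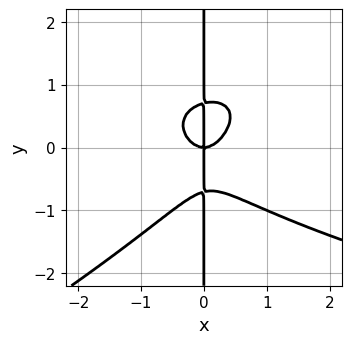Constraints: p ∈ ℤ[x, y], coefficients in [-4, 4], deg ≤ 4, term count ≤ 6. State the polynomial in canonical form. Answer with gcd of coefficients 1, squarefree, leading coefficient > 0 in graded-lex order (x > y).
(a) deg p = 4. A generic line meets the curve in up to 4 points.
(b) From the visible intercepts: it meets the x-axis at x = 0 (among the integer gridlines); every point of the y-axis in the box is on the curve.
(c) Matching integer coefficients to the picture gives p.

x^2*y^2 - 2*x*y^3 - 2*x^3 + x*y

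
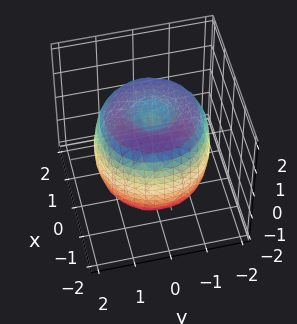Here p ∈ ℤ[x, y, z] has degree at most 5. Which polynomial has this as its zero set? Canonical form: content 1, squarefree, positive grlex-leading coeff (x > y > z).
deg p = 4.
Symmetries: rotational symmetry about the z-axis ⇒ p depends on x, y only through x² + y².
Against the integer gridlines: the z-axis gridline crossings are at z ∈ {-1, 1}; a circular section at z = 1 has radius between 1 and 2.
Fitting integer coefficients to these (and the overall shape) gives p.

x^4 + 2*x^2*y^2 + y^4 - 2*x^2 - 2*y^2 + z^2 - 1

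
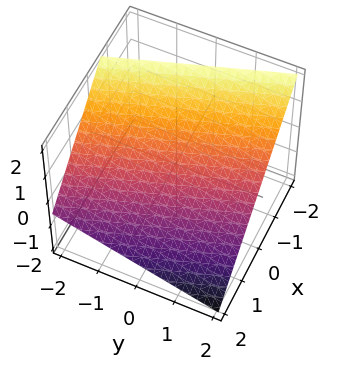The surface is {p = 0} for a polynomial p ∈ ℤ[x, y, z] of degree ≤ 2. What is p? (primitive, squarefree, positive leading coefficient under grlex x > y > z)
3*x + y + 3*z - 2

(a) Degree: the surface is flat (a plane), so deg p = 1.
(b) Against the integer gridlines: it meets the y-axis at y = 2 (among the integer gridlines).
(c) Putting this together gives p.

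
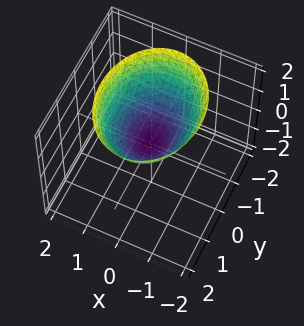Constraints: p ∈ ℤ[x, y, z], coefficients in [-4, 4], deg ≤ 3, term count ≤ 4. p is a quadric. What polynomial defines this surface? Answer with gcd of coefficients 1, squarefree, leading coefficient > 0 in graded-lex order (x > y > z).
3*x^2 + 2*y^2 - 3*z

(a) Degree: a single bowl opening along one axis; a quadric, so deg p = 2.
(b) Symmetries: it's symmetric under x → −x, forcing even powers of x; mirror symmetry y ↦ −y ⇒ only even powers of y.
(c) Checking where it meets the axes: it crosses the x-axis at the gridline x = 0; one z-axis crossing is at z = 0; it meets the y-axis at y = 0 (among the integer gridlines).
(d) Putting this together gives p.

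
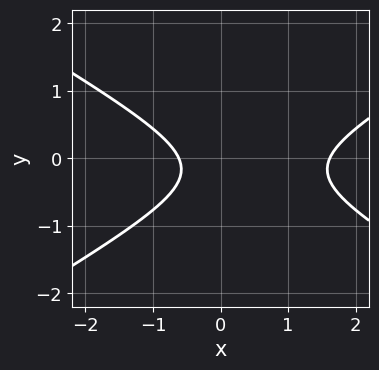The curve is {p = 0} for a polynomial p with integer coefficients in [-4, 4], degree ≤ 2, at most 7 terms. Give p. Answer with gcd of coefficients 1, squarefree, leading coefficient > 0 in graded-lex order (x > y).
x^2 - 3*y^2 - x - y - 1

1. The degree is 2 — a generic line meets the curve in up to 2 points.
2. Observable constraints: the curve avoids every integer y-axis point in the box.
3. Solving for integer coefficients yields p as stated.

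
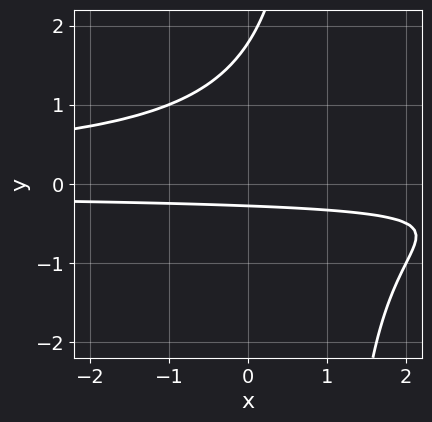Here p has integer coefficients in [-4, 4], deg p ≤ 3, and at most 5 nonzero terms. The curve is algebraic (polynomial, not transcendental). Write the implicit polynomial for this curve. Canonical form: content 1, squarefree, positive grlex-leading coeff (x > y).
1. The degree is 3 — a generic line meets the curve in up to 3 points.
2. Against the integer gridlines: it misses every integer gridline on the x-axis.
3. Putting this together gives p.

2*x*y^2 - 2*y^2 + 3*y + 1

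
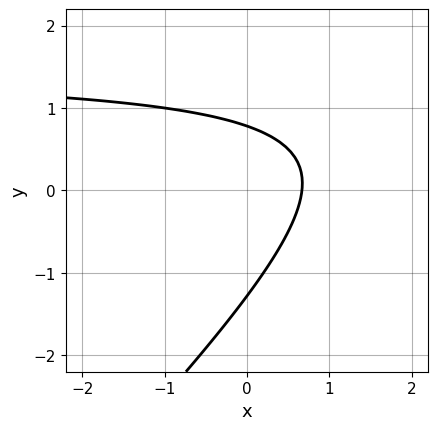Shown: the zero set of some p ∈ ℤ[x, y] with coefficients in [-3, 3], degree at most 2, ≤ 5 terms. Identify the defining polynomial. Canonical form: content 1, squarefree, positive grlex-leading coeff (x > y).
2*x*y - 2*y^2 - 3*x - y + 2

First, the degree is 2 — a generic line meets the curve in up to 2 points.
Finally, the integer polynomial consistent with all of this is the stated p.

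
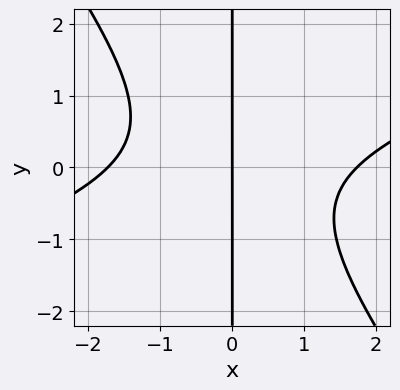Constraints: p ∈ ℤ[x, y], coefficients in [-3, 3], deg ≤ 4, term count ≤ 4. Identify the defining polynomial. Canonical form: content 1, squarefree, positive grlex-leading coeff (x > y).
x^3 - 2*x^2*y - 2*x*y^2 - 3*x

First, degree: a generic line meets the curve in up to 3 points, so deg p = 3.
Next, reading off the gridlines: it crosses the x-axis at the gridline x = 0; every point of the y-axis in the box is on the curve.
Finally, fitting integer coefficients to these (and the overall shape) gives p.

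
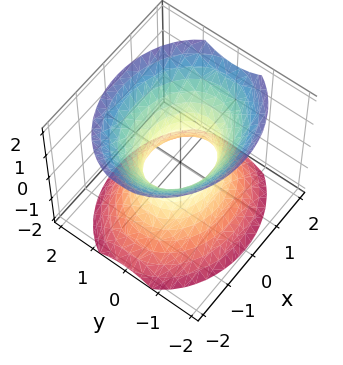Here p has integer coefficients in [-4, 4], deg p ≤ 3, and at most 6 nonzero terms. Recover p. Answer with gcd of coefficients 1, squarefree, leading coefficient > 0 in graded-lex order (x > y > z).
2*x^2 + 3*y^2 - 2*z^2 - 2

1. Degree: an hourglass — one-sheet hyperboloid; a quadric, so deg p = 2.
2. Symmetries: the y ↦ −y reflection is a symmetry, so y appears only in even powers; the z ↦ −z reflection is a symmetry, so z appears only in even powers; it's symmetric under x → −x, forcing even powers of x.
3. Checking where it meets the axes: it misses every integer gridline on the z-axis; among the integer gridlines, it crosses the x-axis at x ∈ {-1, 1}.
4. Solving for integer coefficients yields p as stated.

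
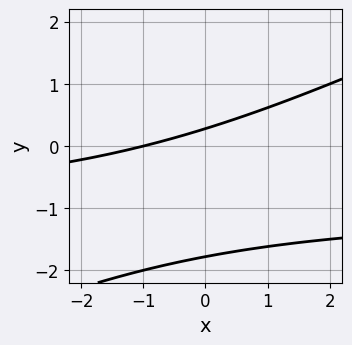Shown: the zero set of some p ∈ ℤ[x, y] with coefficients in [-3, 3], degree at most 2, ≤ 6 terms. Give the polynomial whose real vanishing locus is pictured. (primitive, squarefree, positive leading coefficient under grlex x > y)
1. Degree: no degree-1 curve has this shape, so deg p = 2.
2. Observable constraints: it crosses the x-axis at the gridline x = -1.
3. The integer polynomial consistent with all of this is the stated p.

x*y - 2*y^2 + x - 3*y + 1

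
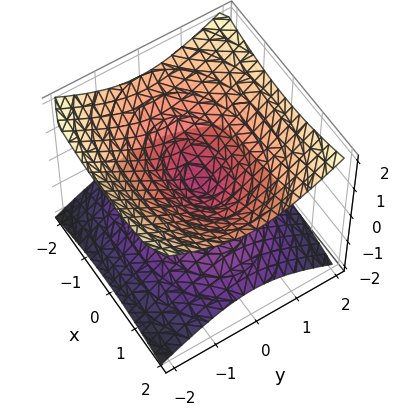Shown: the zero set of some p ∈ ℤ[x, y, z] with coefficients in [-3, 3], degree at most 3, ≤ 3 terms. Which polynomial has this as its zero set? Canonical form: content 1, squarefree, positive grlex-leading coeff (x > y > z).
x^2 + 2*y^2 - 3*z^2

1. deg p = 2. Two nappes meeting at a single point; a quadric.
2. Symmetries: it's symmetric under z → −z, forcing even powers of z; the y ↦ −y reflection is a symmetry, so y appears only in even powers; it's symmetric under x → −x, forcing even powers of x.
3. Reading off the gridlines: it crosses the z-axis at the gridline z = 0; it crosses the y-axis at the gridline y = 0.
4. These observations pin down the coefficients.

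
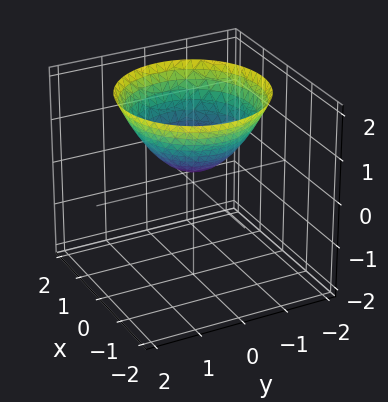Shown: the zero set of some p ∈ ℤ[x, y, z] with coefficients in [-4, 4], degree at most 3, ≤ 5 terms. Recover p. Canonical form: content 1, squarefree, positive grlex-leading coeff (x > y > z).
The degree is 2 — a generic line meets the surface in up to 2 points.
Symmetries: the z-axis is an axis of rotation, so x and y enter only as x² + y².
From the axis intercepts and sections: a circular section at z = 2 has radius between 1 and 2; it misses every integer gridline on the x-axis; the surface avoids every integer y-axis point in the box.
Putting this together gives p.

2*x^2 + 2*y^2 - 3*z + 1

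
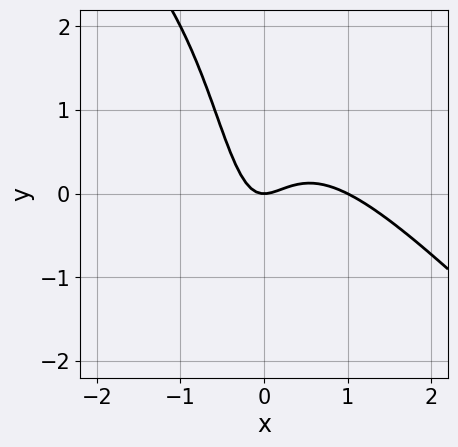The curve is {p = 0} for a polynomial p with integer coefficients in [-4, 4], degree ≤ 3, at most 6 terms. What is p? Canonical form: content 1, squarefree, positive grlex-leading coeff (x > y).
2*x^3 + 2*x^2*y - 2*x^2 + x*y + y

Degree: a generic line meets the curve in up to 3 points, so deg p = 3.
Observable constraints: among the integer gridlines, it crosses the x-axis at x ∈ {0, 1}; it crosses the y-axis at the gridline y = 0.
Putting this together gives p.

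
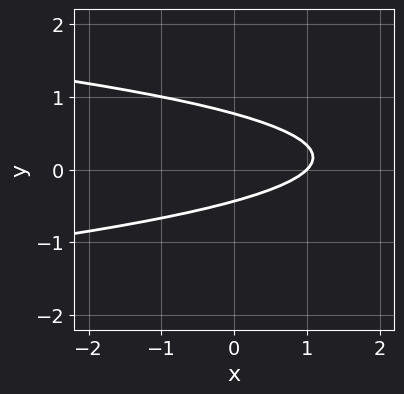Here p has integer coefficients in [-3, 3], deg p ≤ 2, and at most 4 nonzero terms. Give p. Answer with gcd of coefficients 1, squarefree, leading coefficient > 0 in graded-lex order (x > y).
3*y^2 + x - y - 1

1. deg p = 2. A generic line meets the curve in up to 2 points.
2. From the axis intercepts and sections: it crosses the x-axis at the gridline x = 1.
3. Putting this together gives p.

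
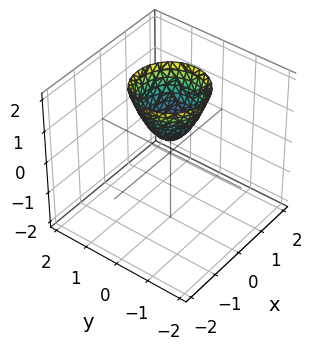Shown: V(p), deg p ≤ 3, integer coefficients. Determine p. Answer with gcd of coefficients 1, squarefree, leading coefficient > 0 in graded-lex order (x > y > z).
1. The degree is 2 — the shape is more complex than any degree-1 surface.
2. By symmetry, the z-axis is an axis of rotation, so x and y enter only as x² + y².
3. Checking where it meets the axes: a circular section at z = 1 has radius between 0 and 1; the surface avoids every integer y-axis point in the box; the surface avoids every integer x-axis point in the box.
4. Fitting integer coefficients to these (and the overall shape) gives p.

3*x^2 + 3*y^2 - 2*z + 1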